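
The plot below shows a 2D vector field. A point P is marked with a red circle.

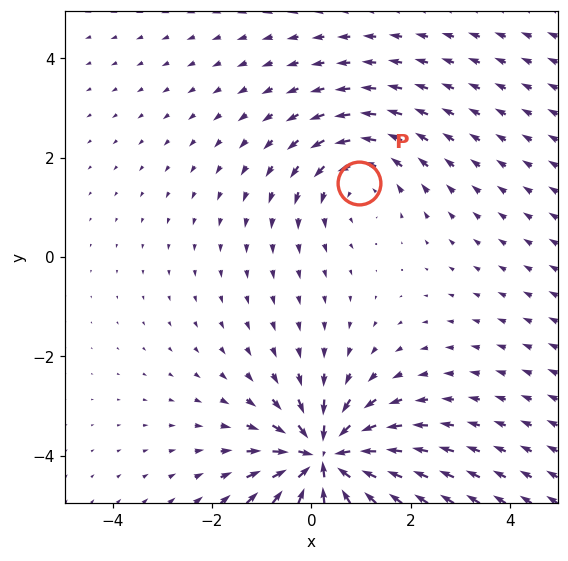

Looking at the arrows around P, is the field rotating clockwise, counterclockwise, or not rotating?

counterclockwise

Near P at (1.0, 1.5) the arrows circulate counterclockwise. The curl (z-component) there is about +2; positive curl means counterclockwise rotation.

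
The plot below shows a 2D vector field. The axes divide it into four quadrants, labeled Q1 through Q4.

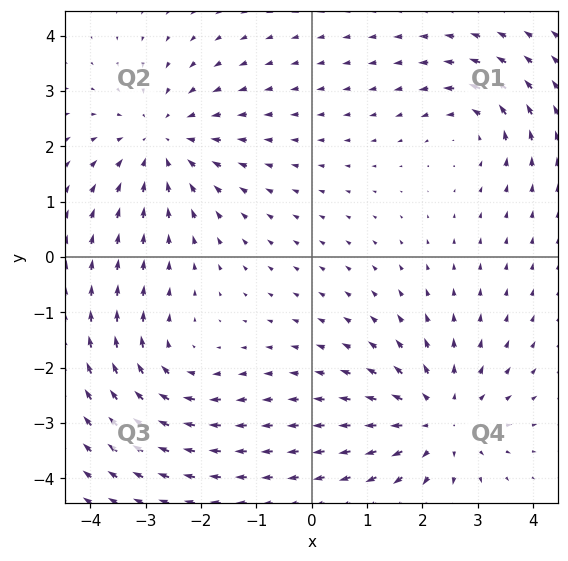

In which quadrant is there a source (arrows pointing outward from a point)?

Q4

The source sits at approximately (2.3, -2.9), which lies in quadrant Q4. The divergence there is about +4, positive as expected for a source.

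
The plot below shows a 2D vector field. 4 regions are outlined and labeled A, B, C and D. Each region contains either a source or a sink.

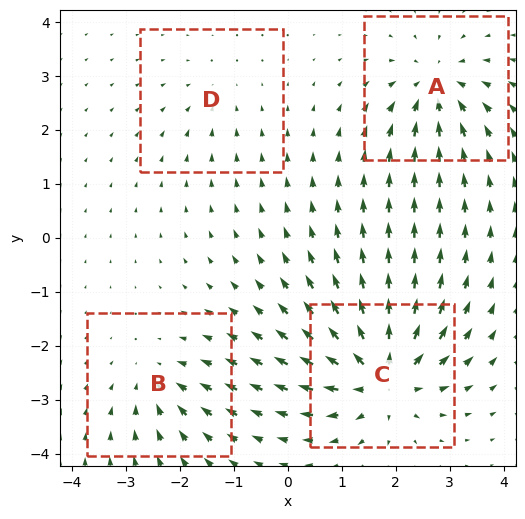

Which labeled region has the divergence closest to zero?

Divergence at each region's feature centre — A: about -6, B: about -4, C: about +8, D: about -2. Region D is closest to zero.

D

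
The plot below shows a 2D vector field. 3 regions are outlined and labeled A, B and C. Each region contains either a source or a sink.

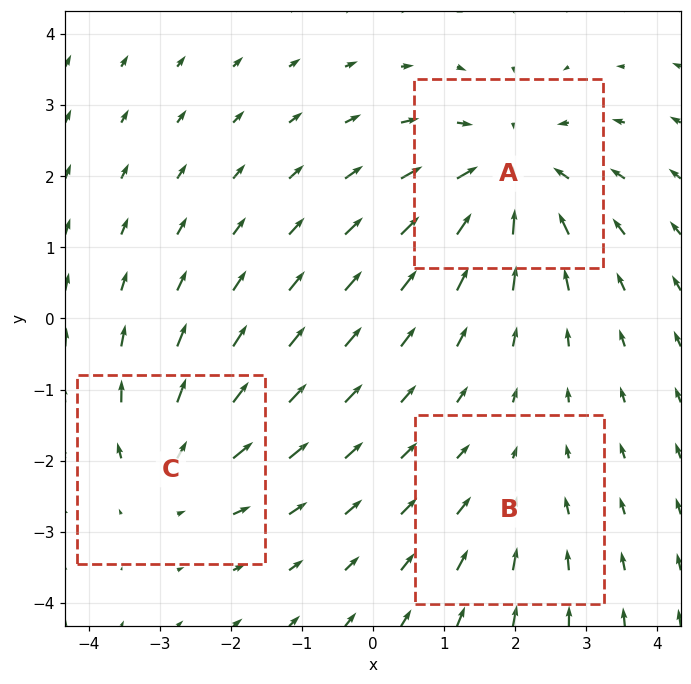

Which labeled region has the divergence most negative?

Divergence at each region's feature centre — A: about -4, B: about -2, C: about +3. Region A is most negative.

A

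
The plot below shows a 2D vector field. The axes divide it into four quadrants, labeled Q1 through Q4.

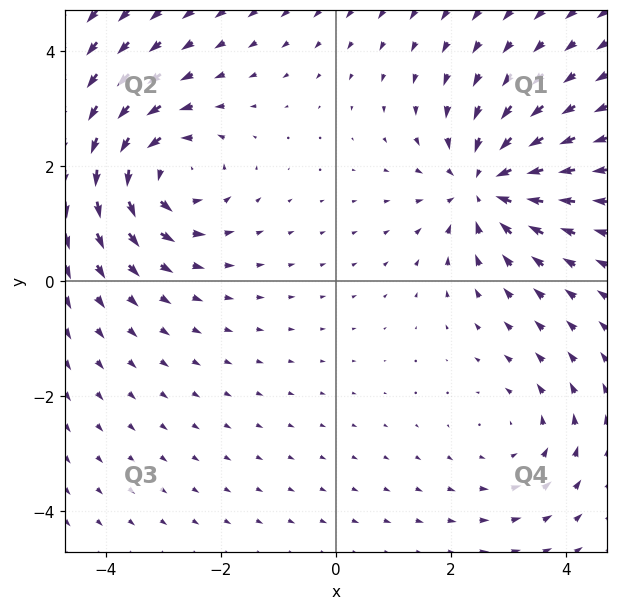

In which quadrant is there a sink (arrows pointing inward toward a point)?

The sink sits at approximately (2.6, 1.7), which lies in quadrant Q1. The divergence there is about -4, negative as expected for a sink.

Q1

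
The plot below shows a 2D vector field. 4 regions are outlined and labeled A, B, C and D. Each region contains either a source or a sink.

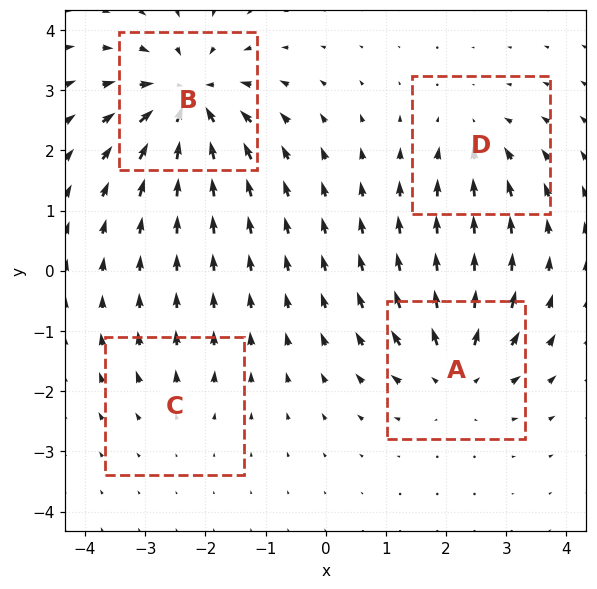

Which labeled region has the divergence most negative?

B

Divergence at each region's feature centre — A: about +5, B: about -7, C: about +2, D: about -4. Region B is most negative.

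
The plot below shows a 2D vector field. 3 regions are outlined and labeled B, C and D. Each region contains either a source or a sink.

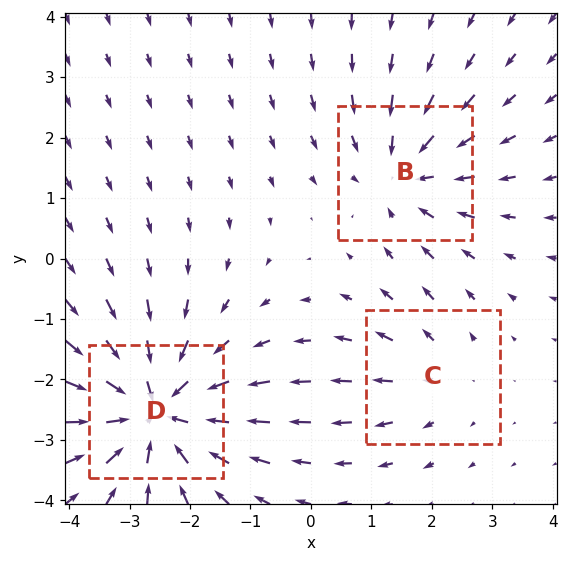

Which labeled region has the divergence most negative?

D

Divergence at each region's feature centre — B: about -3, C: about +2, D: about -5. Region D is most negative.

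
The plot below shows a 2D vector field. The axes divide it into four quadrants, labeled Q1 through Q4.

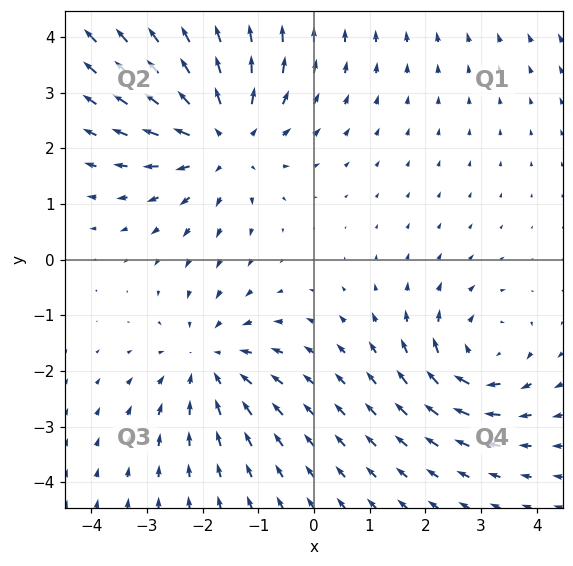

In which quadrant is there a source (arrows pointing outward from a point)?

The source sits at approximately (-1.6, 2.2), which lies in quadrant Q2. The divergence there is about +3, positive as expected for a source.

Q2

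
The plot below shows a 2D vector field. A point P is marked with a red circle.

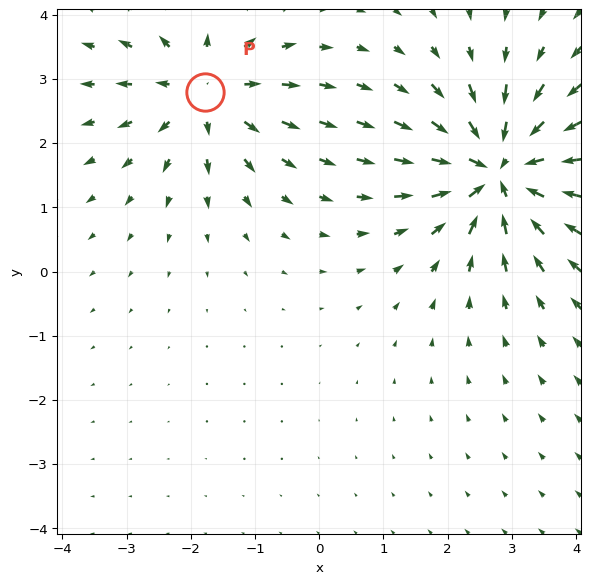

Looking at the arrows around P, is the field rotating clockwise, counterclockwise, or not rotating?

not rotating

Near P at (-1.8, 2.8) the arrows show no circulation. The curl there is ≈0.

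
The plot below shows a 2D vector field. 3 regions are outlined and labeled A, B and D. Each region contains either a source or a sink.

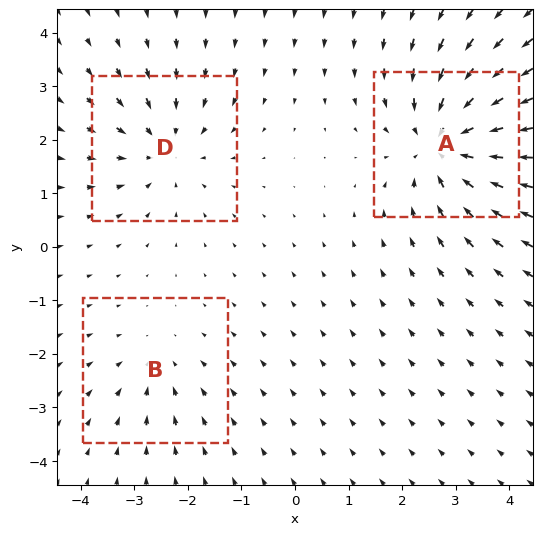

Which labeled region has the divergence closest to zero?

Divergence at each region's feature centre — A: about -5, B: about -2, D: about -3. Region B is closest to zero.

B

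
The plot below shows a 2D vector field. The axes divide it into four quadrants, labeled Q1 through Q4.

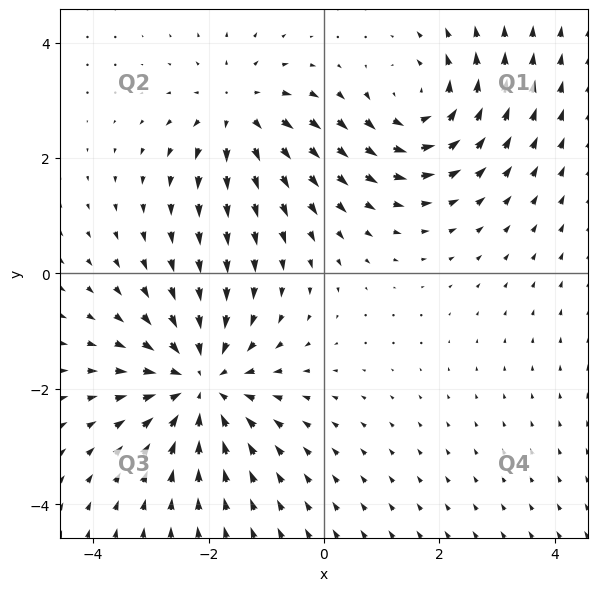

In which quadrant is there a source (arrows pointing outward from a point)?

Q2

The source sits at approximately (-1.5, 2.8), which lies in quadrant Q2. The divergence there is about +3, positive as expected for a source.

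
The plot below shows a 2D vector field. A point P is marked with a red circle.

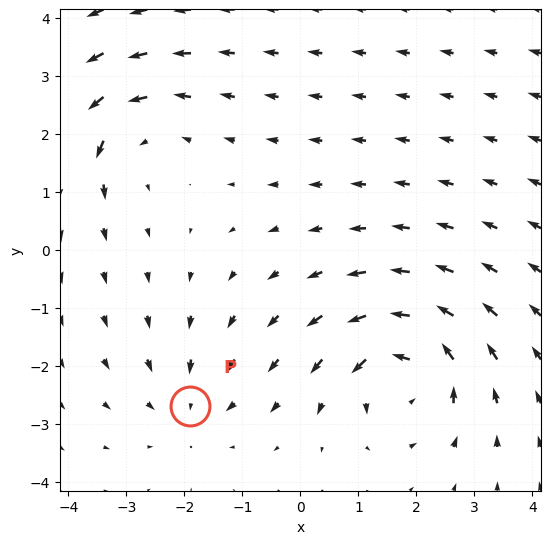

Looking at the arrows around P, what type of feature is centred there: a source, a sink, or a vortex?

sink

At P (-1.9, -2.7) the arrows converge inward. Divergence about -2, curl ≈0 — negative divergence with near-zero curl is a sink.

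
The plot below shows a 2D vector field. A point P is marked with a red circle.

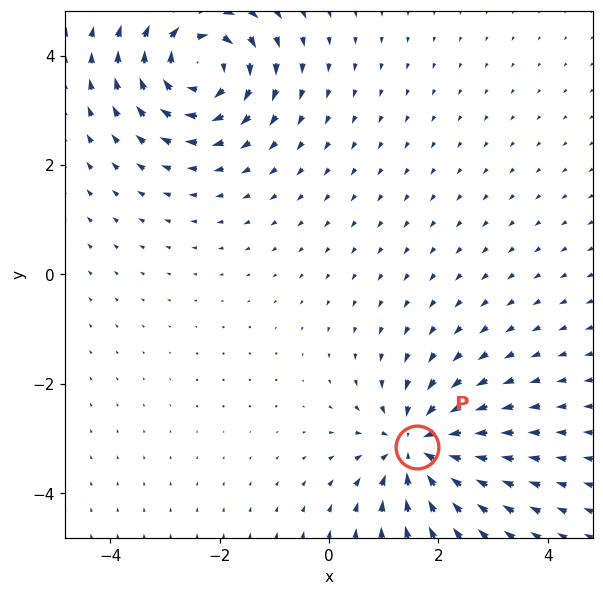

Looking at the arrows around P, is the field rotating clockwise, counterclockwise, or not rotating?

not rotating

Near P at (1.6, -3.2) the arrows show no circulation. The curl there is ≈0.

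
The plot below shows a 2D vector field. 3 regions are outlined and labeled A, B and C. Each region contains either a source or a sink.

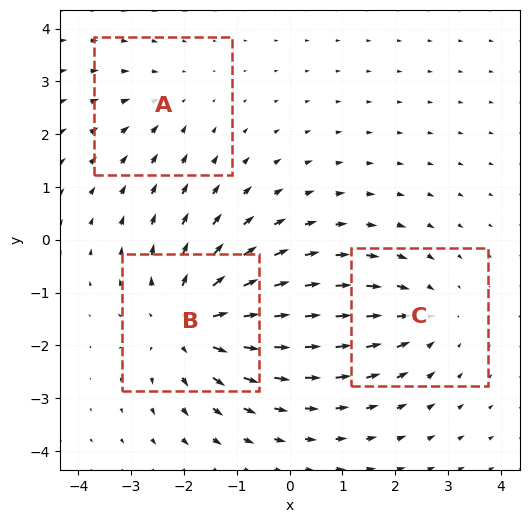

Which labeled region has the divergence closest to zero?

A

Divergence at each region's feature centre — A: about -2, B: about +4, C: about -3. Region A is closest to zero.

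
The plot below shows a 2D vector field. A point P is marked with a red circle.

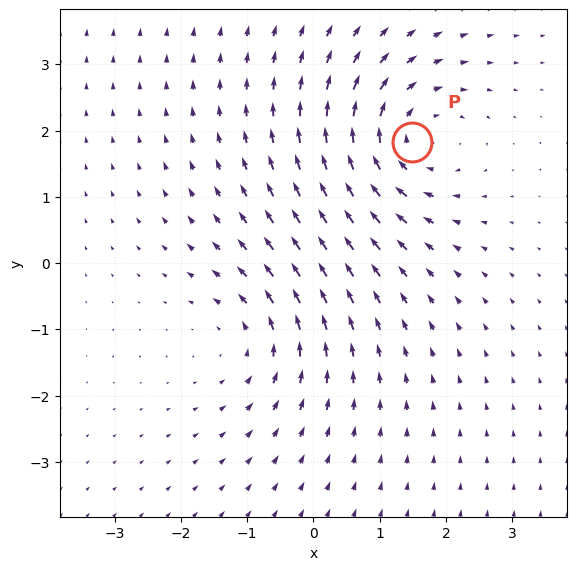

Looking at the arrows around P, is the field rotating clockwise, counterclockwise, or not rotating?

Near P at (1.5, 1.8) the arrows circulate clockwise. The curl (z-component) there is about -4; negative curl means clockwise rotation.

clockwise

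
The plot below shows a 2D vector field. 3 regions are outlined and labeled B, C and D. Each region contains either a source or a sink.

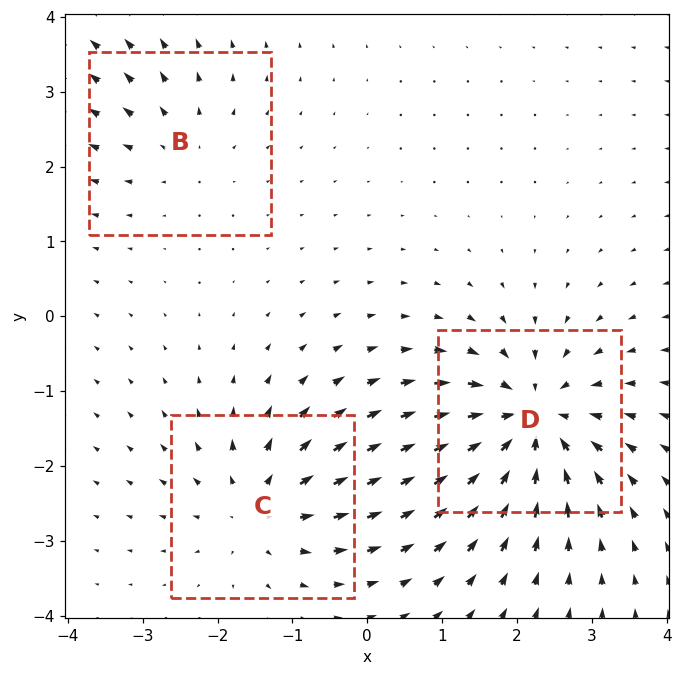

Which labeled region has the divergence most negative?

D

Divergence at each region's feature centre — B: about +2, C: about +4, D: about -6. Region D is most negative.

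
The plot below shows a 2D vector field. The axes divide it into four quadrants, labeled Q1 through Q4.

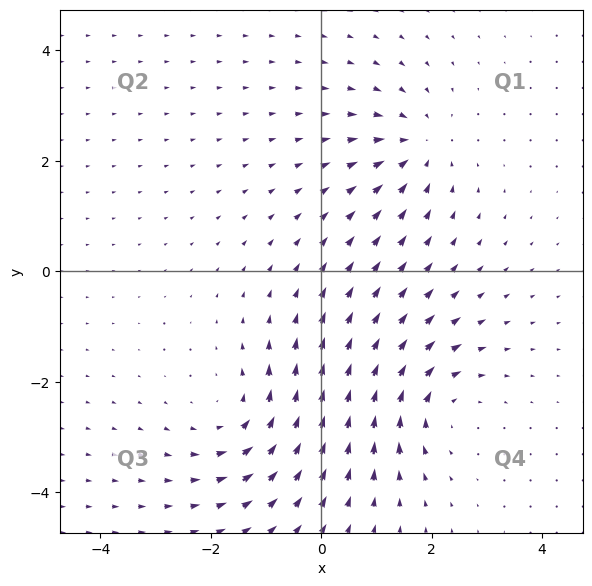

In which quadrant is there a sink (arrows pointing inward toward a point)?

The sink sits at approximately (1.8, 2.3), which lies in quadrant Q1. The divergence there is about -4, negative as expected for a sink.

Q1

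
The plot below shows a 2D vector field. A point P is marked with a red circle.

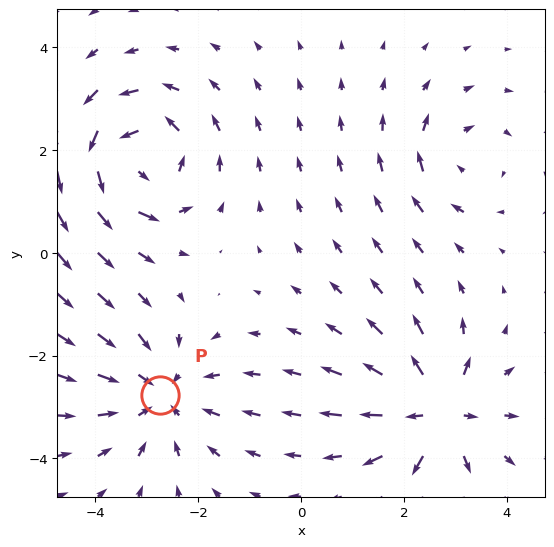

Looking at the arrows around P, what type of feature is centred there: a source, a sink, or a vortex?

At P (-2.7, -2.8) the arrows converge inward. Divergence about -4, curl ≈0 — negative divergence with near-zero curl is a sink.

sink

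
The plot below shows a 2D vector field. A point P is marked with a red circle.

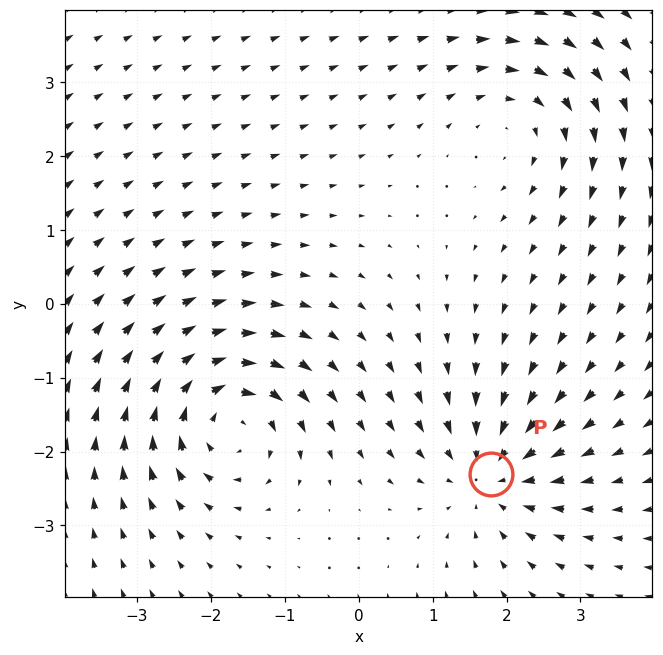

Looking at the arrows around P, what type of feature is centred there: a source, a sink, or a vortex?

At P (1.8, -2.3) the arrows converge inward. Divergence about -5, curl ≈0 — negative divergence with near-zero curl is a sink.

sink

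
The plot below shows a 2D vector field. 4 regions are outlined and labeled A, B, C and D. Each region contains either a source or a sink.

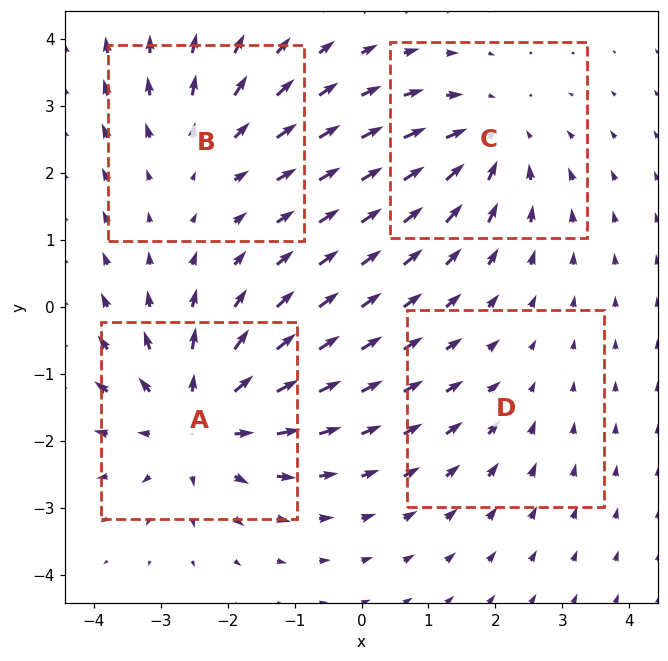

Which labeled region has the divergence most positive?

A

Divergence at each region's feature centre — A: about +6, B: about +3, C: about -4, D: about -2. Region A is most positive.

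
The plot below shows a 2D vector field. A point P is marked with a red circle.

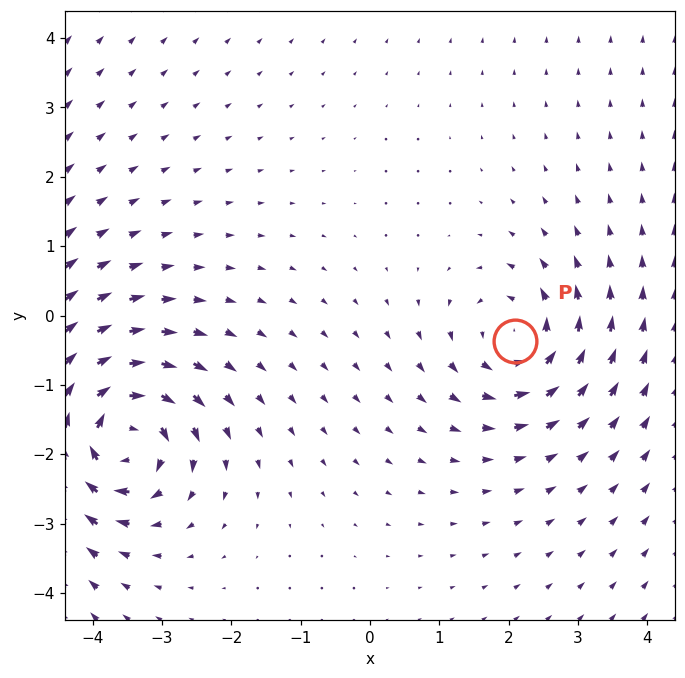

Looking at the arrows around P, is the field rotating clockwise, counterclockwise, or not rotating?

Near P at (2.1, -0.4) the arrows circulate counterclockwise. The curl (z-component) there is about +4; positive curl means counterclockwise rotation.

counterclockwise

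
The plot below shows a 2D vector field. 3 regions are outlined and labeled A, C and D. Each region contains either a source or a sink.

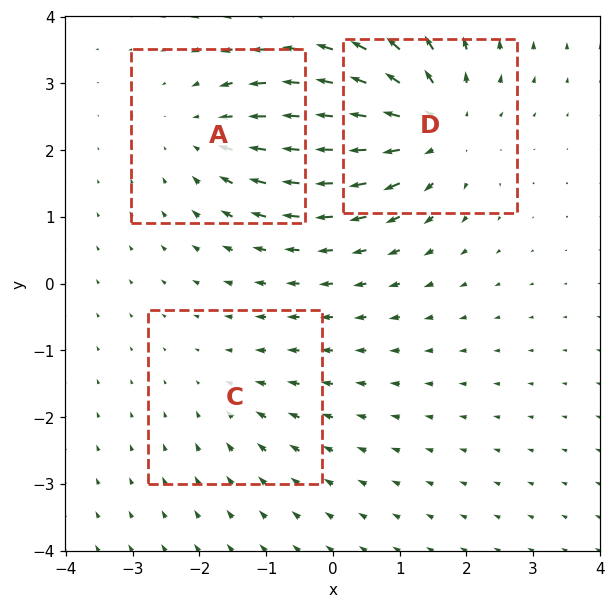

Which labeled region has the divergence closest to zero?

C

Divergence at each region's feature centre — A: about -3, C: about -2, D: about +4. Region C is closest to zero.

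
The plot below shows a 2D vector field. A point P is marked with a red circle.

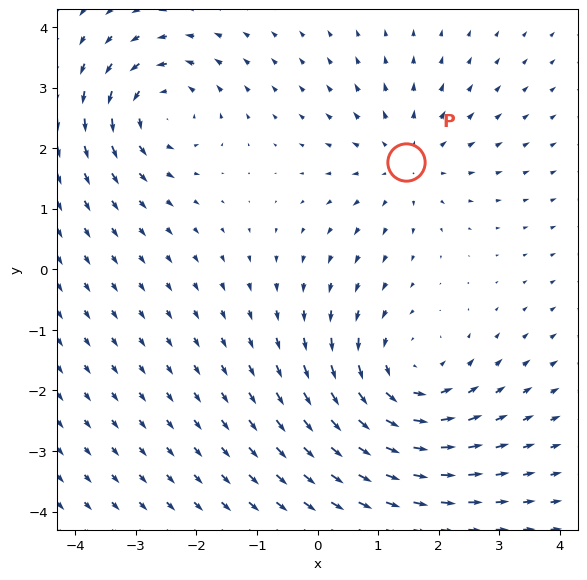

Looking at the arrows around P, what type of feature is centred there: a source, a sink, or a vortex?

source

At P (1.5, 1.8) the arrows spread outward. Divergence about +3, curl ≈0 — positive divergence with near-zero curl is a source.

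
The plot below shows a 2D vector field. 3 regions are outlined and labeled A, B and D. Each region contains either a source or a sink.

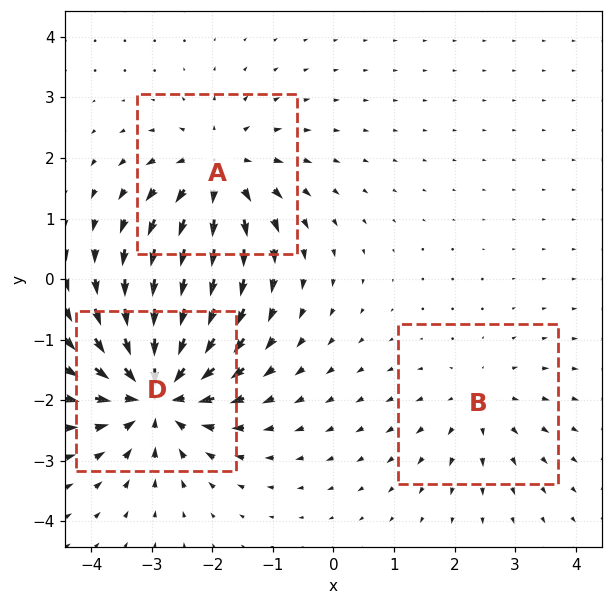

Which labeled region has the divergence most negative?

Divergence at each region's feature centre — A: about +4, B: about +2, D: about -6. Region D is most negative.

D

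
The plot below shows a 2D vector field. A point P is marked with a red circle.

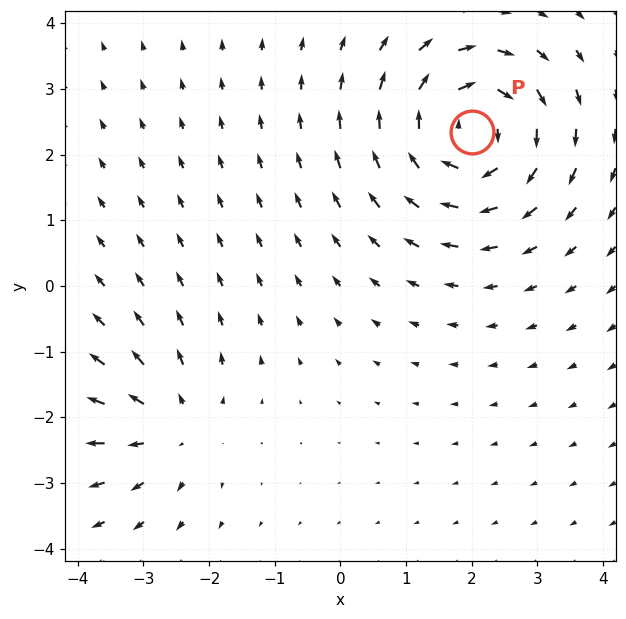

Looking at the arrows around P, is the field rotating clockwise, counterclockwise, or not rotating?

Near P at (2.0, 2.3) the arrows circulate clockwise. The curl (z-component) there is about -5; negative curl means clockwise rotation.

clockwise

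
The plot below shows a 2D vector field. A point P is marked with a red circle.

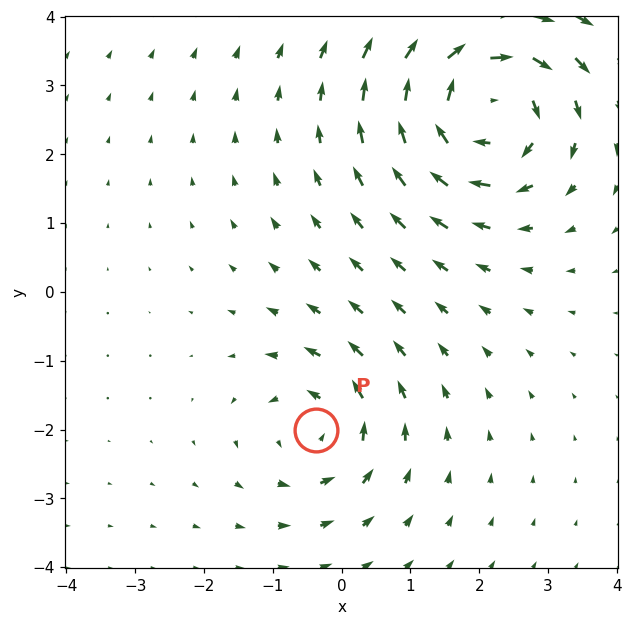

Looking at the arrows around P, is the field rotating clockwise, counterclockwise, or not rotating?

counterclockwise

Near P at (-0.4, -2.0) the arrows circulate counterclockwise. The curl (z-component) there is about +3; positive curl means counterclockwise rotation.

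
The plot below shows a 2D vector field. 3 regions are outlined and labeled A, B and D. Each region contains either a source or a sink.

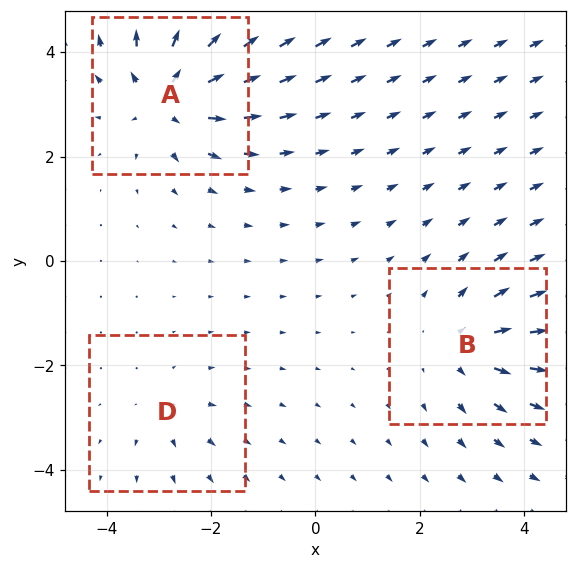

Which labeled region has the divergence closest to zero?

Divergence at each region's feature centre — A: about +5, B: about +4, D: about +2. Region D is closest to zero.

D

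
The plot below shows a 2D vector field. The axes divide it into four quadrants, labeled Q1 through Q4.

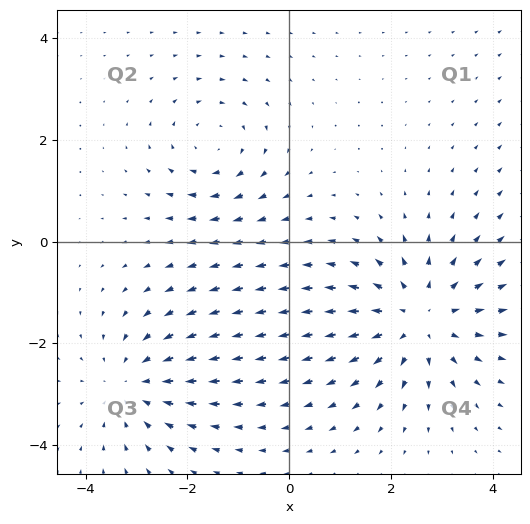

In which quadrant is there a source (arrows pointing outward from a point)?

Q4

The source sits at approximately (2.6, -1.5), which lies in quadrant Q4. The divergence there is about +4, positive as expected for a source.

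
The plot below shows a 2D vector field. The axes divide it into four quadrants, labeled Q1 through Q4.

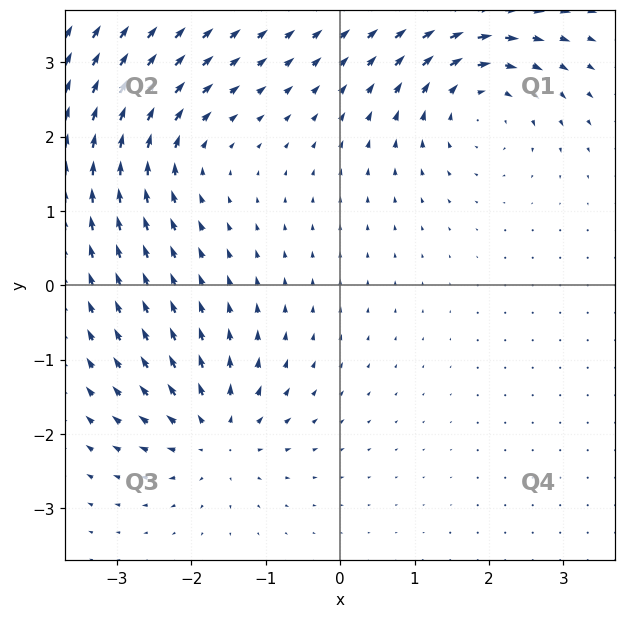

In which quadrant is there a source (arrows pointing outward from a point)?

Q3

The source sits at approximately (-1.7, -2.0), which lies in quadrant Q3. The divergence there is about +6, positive as expected for a source.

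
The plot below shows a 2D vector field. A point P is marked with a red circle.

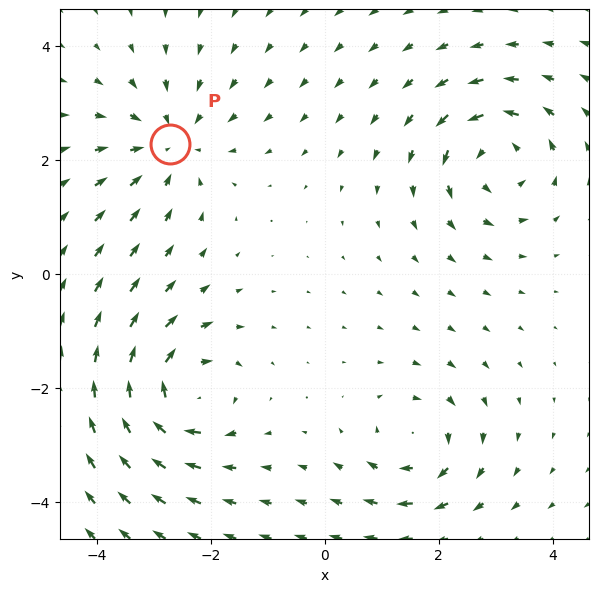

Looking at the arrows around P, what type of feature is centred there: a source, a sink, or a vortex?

sink

At P (-2.7, 2.3) the arrows converge inward. Divergence about -3, curl ≈0 — negative divergence with near-zero curl is a sink.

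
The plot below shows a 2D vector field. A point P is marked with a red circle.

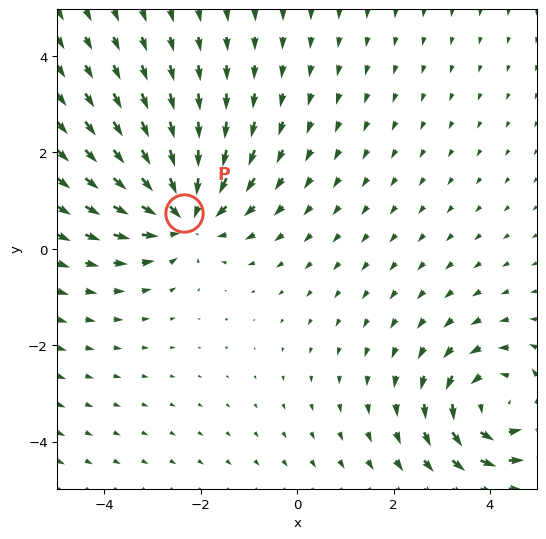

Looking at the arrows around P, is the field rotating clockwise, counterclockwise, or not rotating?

Near P at (-2.3, 0.7) the arrows show no circulation. The curl there is ≈0.

not rotating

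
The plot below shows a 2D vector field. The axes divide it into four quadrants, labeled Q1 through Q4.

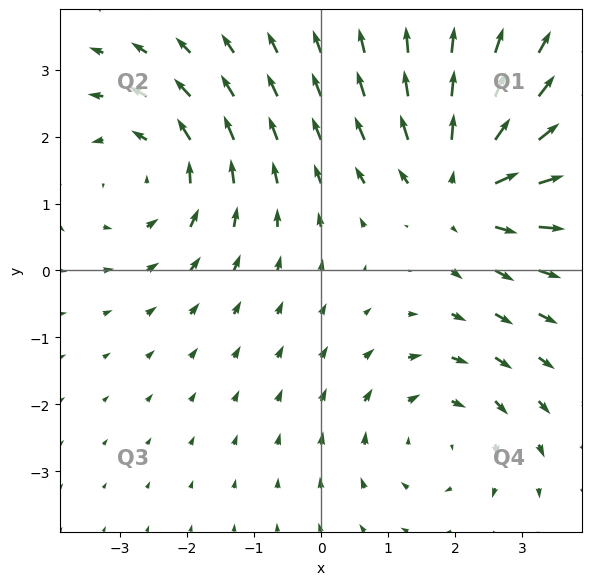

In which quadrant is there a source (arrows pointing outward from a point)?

Q1

The source sits at approximately (2.1, 1.3), which lies in quadrant Q1. The divergence there is about +5, positive as expected for a source.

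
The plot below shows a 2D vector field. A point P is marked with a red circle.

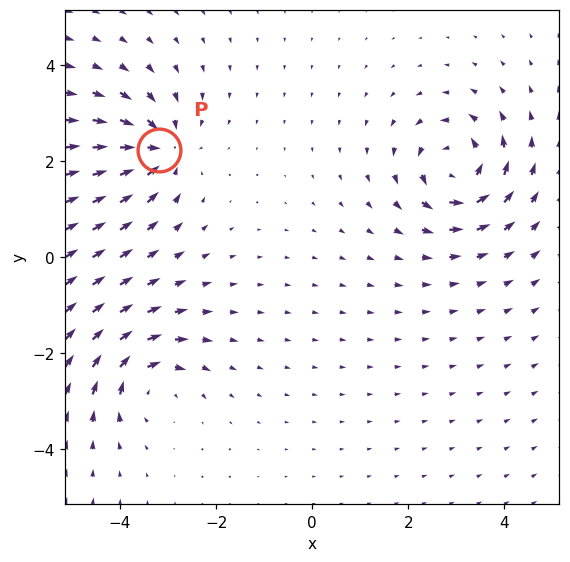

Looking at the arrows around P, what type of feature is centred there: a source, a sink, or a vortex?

sink

At P (-3.2, 2.2) the arrows converge inward. Divergence about -5, curl ≈0 — negative divergence with near-zero curl is a sink.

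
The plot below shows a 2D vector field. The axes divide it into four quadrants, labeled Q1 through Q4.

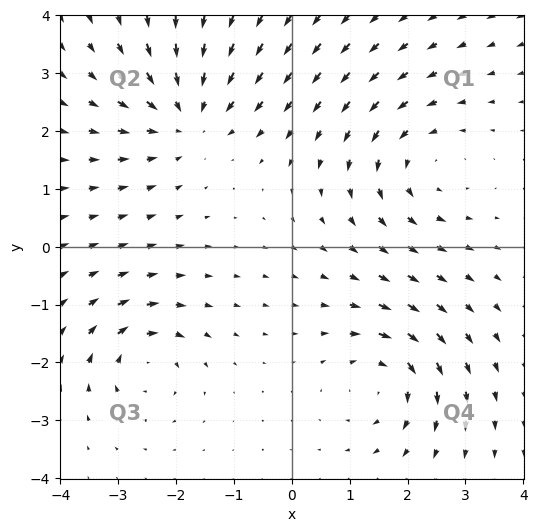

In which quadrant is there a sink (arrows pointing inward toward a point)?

The sink sits at approximately (-1.8, 2.3), which lies in quadrant Q2. The divergence there is about -4, negative as expected for a sink.

Q2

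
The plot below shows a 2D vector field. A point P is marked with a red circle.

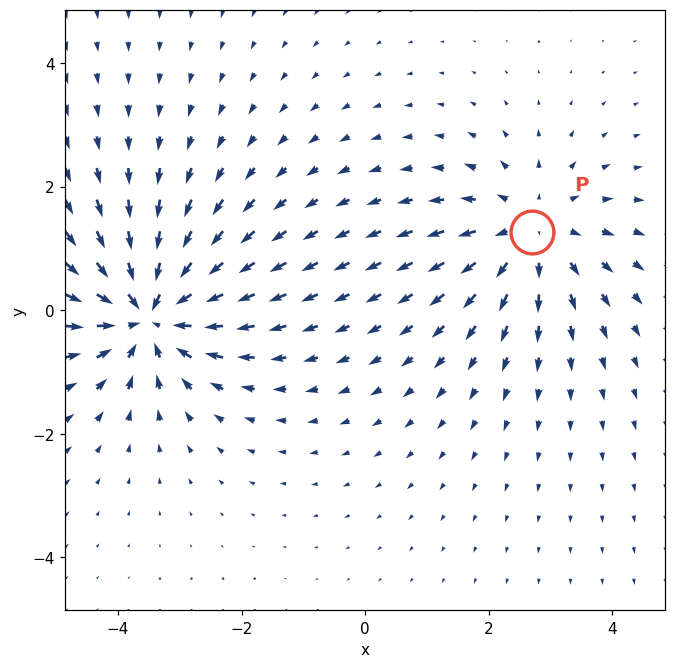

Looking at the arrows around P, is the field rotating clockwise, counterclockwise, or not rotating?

Near P at (2.7, 1.3) the arrows show no circulation. The curl there is ≈0.

not rotating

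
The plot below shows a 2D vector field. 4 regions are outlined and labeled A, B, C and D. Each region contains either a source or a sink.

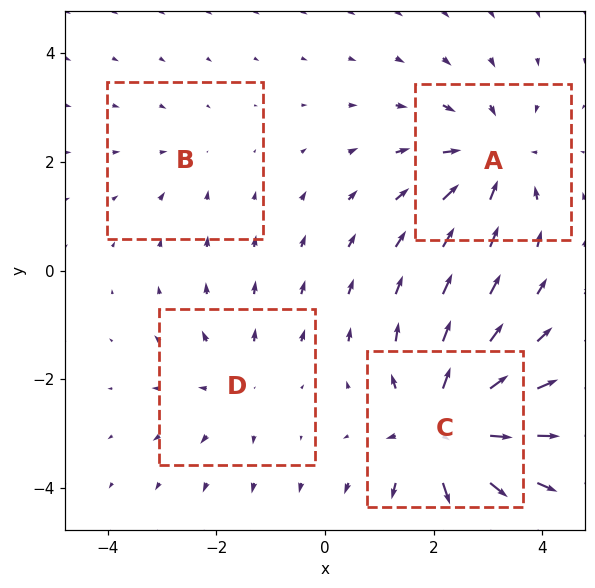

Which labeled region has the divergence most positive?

C

Divergence at each region's feature centre — A: about -4, B: about -2, C: about +6, D: about +3. Region C is most positive.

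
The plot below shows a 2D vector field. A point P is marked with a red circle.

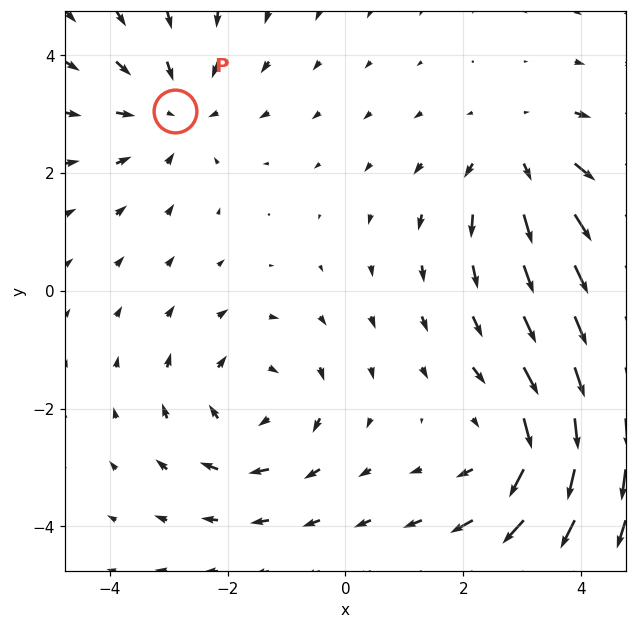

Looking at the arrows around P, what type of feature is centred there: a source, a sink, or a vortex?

sink

At P (-2.9, 3.1) the arrows converge inward. Divergence about -3, curl ≈0 — negative divergence with near-zero curl is a sink.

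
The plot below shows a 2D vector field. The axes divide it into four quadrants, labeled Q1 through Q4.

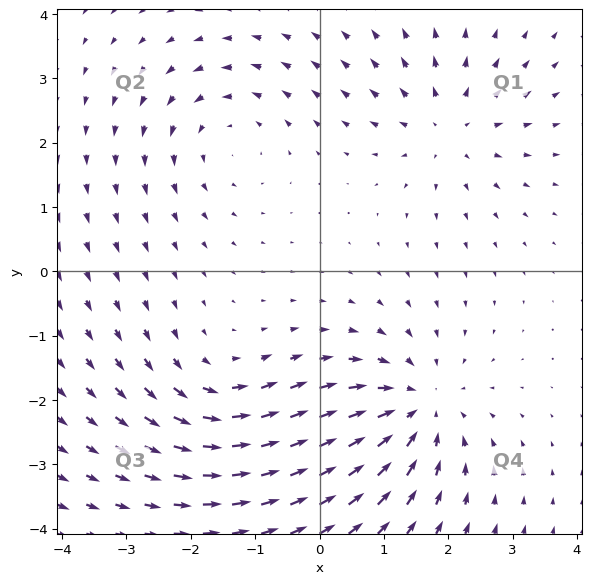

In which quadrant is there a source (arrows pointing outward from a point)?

The source sits at approximately (2.0, 2.2), which lies in quadrant Q1. The divergence there is about +4, positive as expected for a source.

Q1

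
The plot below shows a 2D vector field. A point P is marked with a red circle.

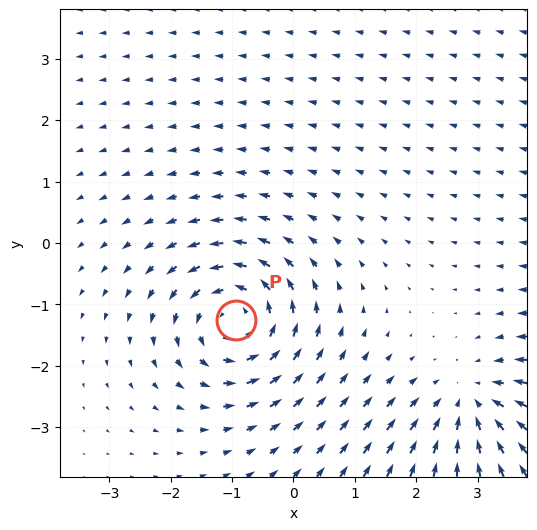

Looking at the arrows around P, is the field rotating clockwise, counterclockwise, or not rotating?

Near P at (-0.9, -1.3) the arrows circulate counterclockwise. The curl (z-component) there is about +4; positive curl means counterclockwise rotation.

counterclockwise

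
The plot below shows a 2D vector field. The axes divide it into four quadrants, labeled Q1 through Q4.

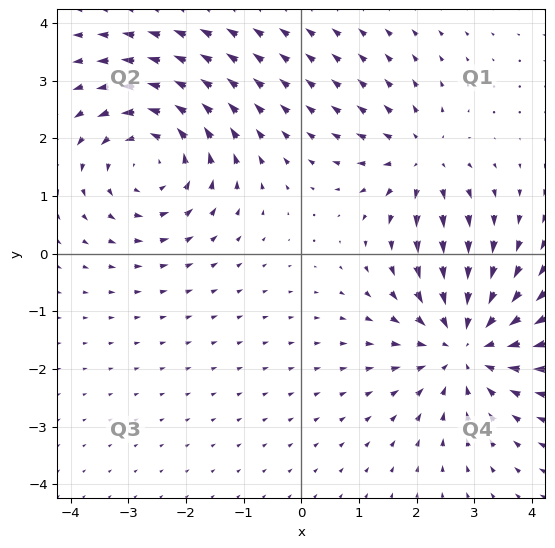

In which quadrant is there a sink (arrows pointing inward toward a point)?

Q4

The sink sits at approximately (2.8, -1.6), which lies in quadrant Q4. The divergence there is about -4, negative as expected for a sink.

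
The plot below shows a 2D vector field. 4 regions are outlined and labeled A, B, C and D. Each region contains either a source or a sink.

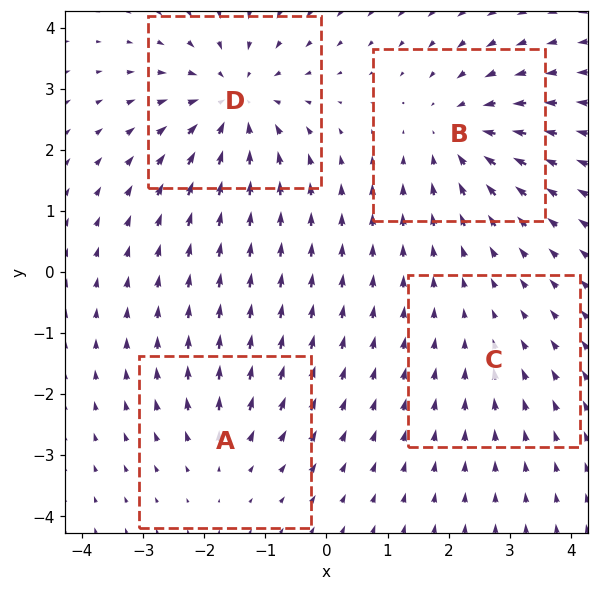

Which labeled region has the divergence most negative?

Divergence at each region's feature centre — A: about +3, B: about -5, C: about -2, D: about -6. Region D is most negative.

D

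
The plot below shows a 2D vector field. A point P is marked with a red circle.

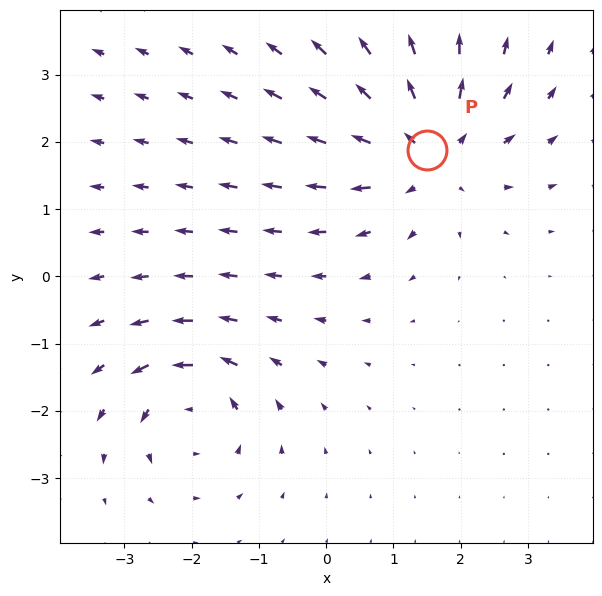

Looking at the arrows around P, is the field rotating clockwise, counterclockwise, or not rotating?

not rotating

Near P at (1.5, 1.9) the arrows show no circulation. The curl there is ≈0.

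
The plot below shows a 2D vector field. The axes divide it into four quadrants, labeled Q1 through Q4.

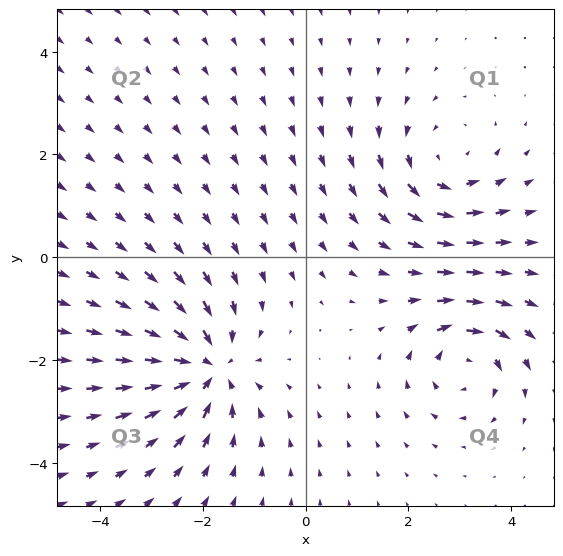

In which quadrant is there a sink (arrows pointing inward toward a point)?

The sink sits at approximately (-1.9, -2.2), which lies in quadrant Q3. The divergence there is about -4, negative as expected for a sink.

Q3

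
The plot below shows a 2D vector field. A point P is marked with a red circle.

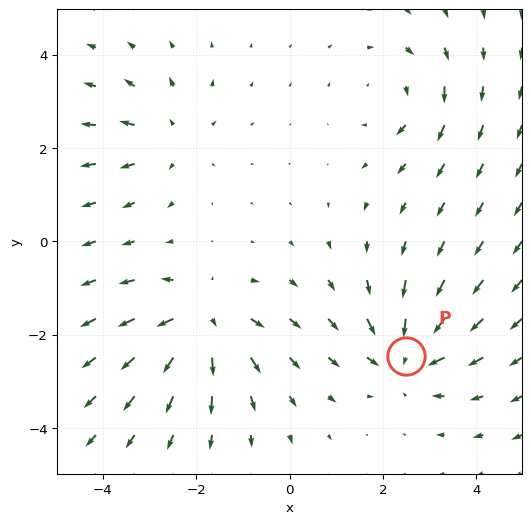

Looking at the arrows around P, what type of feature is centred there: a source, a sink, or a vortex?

At P (2.5, -2.5) the arrows converge inward. Divergence about -4, curl ≈0 — negative divergence with near-zero curl is a sink.

sink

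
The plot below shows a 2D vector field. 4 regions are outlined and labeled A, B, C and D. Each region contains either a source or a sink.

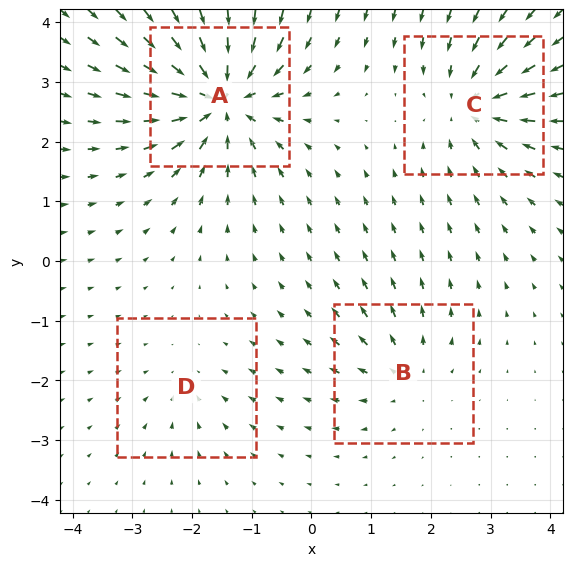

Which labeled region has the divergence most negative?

A

Divergence at each region's feature centre — A: about -9, B: about +4, C: about -6, D: about -2. Region A is most negative.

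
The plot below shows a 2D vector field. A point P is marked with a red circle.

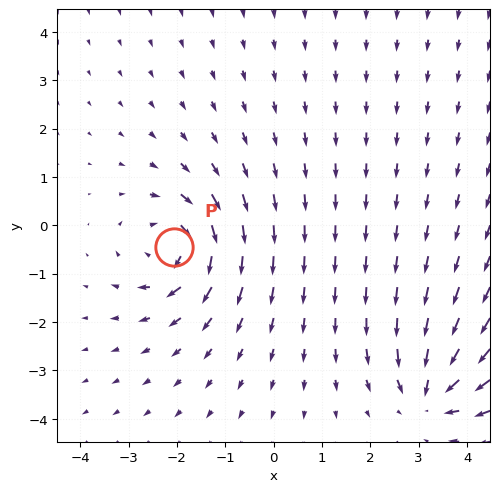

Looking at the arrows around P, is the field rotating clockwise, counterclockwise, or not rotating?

clockwise

Near P at (-2.1, -0.4) the arrows circulate clockwise. The curl (z-component) there is about -6; negative curl means clockwise rotation.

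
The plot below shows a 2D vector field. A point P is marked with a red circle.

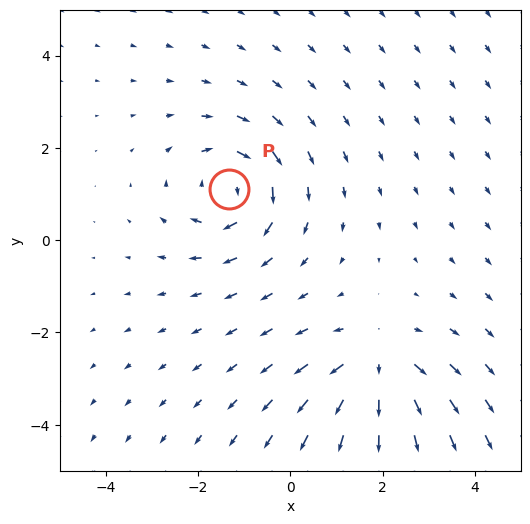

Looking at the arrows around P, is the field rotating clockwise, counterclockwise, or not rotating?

clockwise

Near P at (-1.3, 1.1) the arrows circulate clockwise. The curl (z-component) there is about -4; negative curl means clockwise rotation.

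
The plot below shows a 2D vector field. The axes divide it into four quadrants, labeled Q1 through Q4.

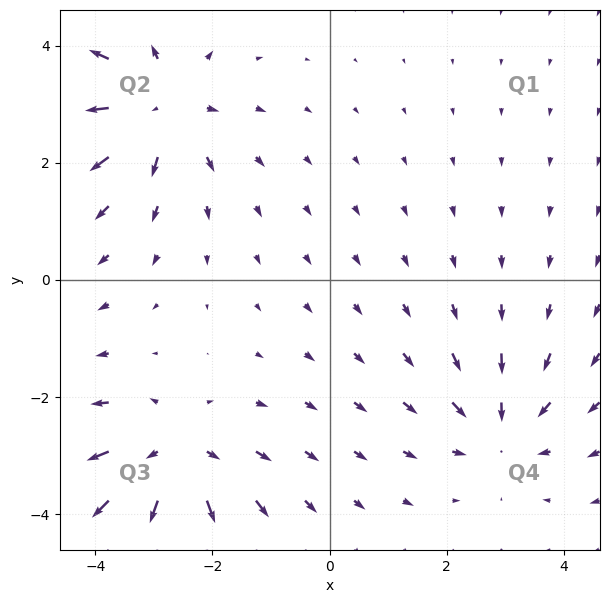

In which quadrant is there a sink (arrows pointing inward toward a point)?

The sink sits at approximately (2.9, -2.5), which lies in quadrant Q4. The divergence there is about -4, negative as expected for a sink.

Q4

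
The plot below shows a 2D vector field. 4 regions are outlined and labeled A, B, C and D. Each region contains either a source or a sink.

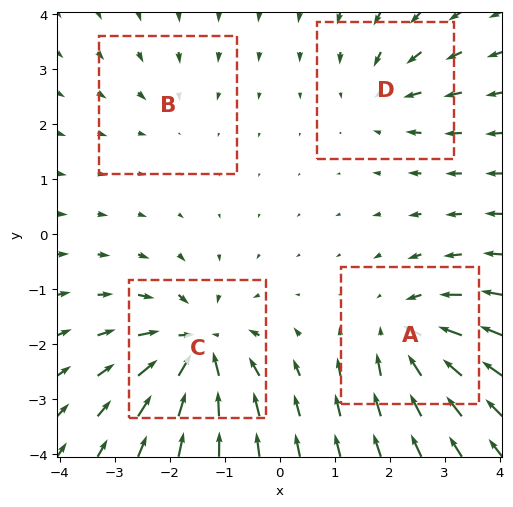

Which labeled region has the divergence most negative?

Divergence at each region's feature centre — A: about -6, B: about -2, C: about -7, D: about -4. Region C is most negative.

C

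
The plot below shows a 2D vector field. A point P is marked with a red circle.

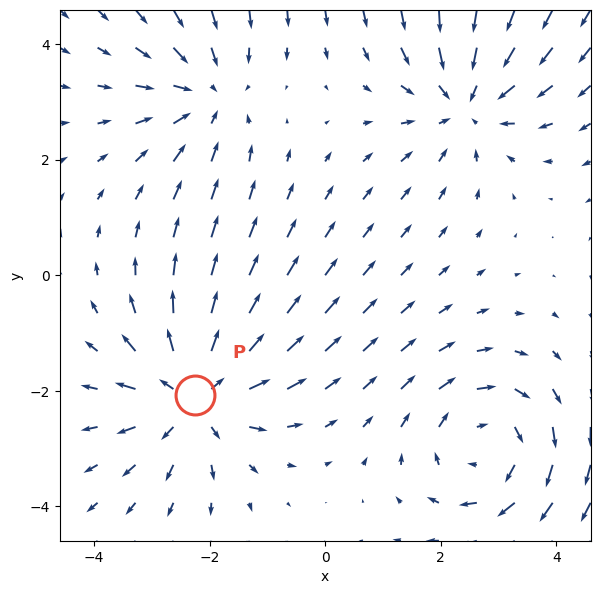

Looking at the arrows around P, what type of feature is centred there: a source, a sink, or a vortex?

At P (-2.2, -2.1) the arrows spread outward. Divergence about +5, curl ≈0 — positive divergence with near-zero curl is a source.

source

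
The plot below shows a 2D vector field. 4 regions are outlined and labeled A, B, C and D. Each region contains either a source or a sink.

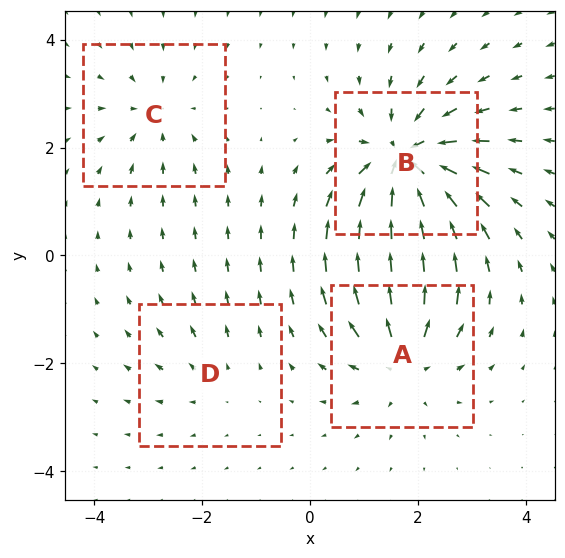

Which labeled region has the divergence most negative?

B

Divergence at each region's feature centre — A: about +5, B: about -8, C: about -4, D: about +2. Region B is most negative.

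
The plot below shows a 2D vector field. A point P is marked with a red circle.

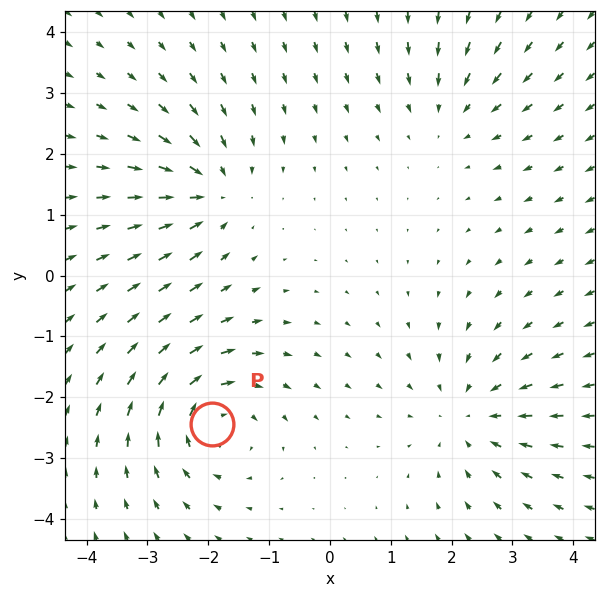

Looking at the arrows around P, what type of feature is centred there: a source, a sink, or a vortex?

vortex

At P (-1.9, -2.4) the arrows circulate clockwise. Divergence ≈0, curl about -6 — near-zero divergence with nonzero curl is a vortex.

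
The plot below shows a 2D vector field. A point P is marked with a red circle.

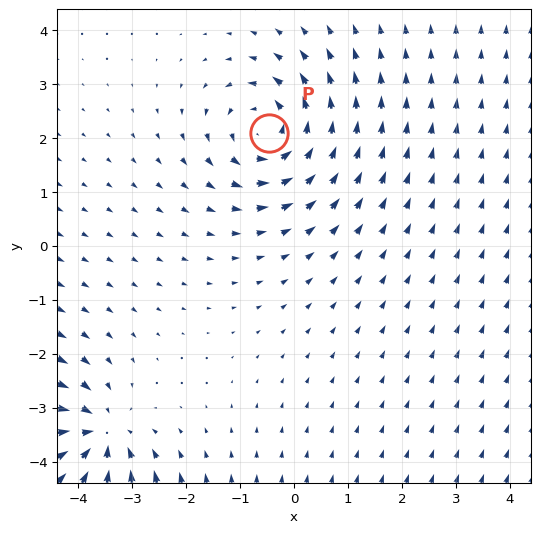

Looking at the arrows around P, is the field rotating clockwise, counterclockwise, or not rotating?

counterclockwise

Near P at (-0.5, 2.1) the arrows circulate counterclockwise. The curl (z-component) there is about +4; positive curl means counterclockwise rotation.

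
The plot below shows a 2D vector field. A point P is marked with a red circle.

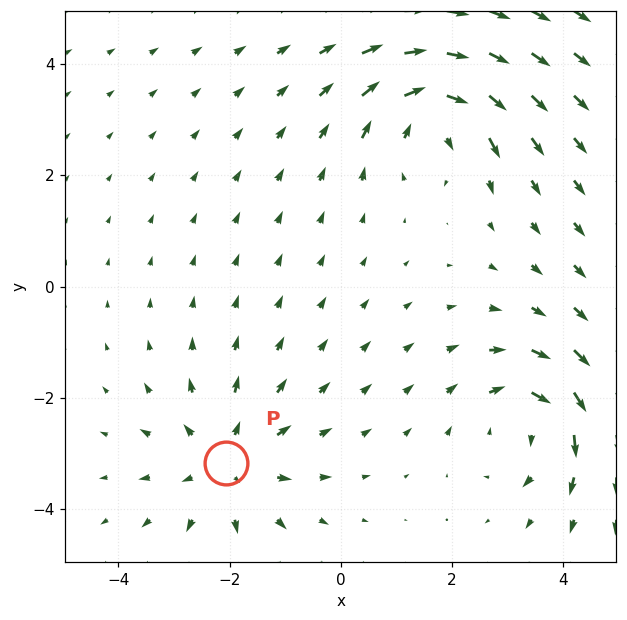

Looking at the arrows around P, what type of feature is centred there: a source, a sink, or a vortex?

source

At P (-2.1, -3.2) the arrows spread outward. Divergence about +3, curl ≈0 — positive divergence with near-zero curl is a source.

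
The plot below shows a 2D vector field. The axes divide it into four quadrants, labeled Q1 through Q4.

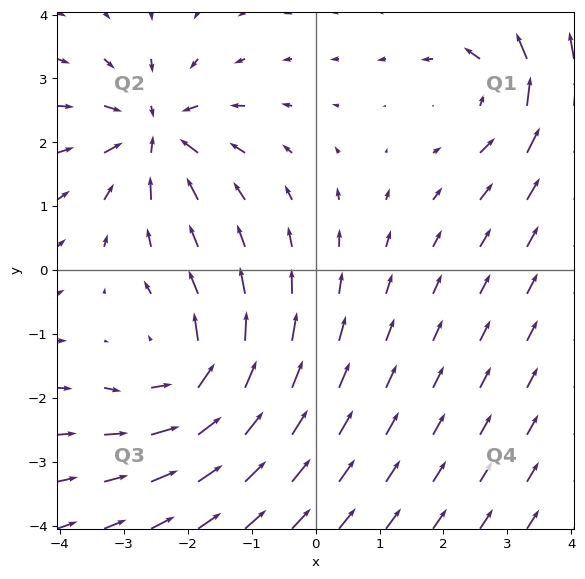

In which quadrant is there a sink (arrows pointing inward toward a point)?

The sink sits at approximately (-2.5, 2.1), which lies in quadrant Q2. The divergence there is about -5, negative as expected for a sink.

Q2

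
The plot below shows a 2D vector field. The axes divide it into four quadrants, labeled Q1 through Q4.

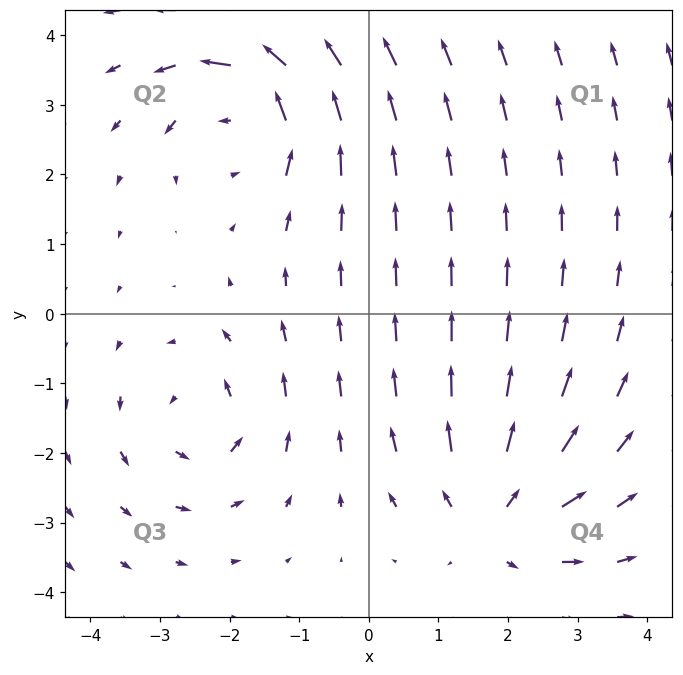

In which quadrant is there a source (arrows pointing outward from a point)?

The source sits at approximately (1.8, -2.9), which lies in quadrant Q4. The divergence there is about +4, positive as expected for a source.

Q4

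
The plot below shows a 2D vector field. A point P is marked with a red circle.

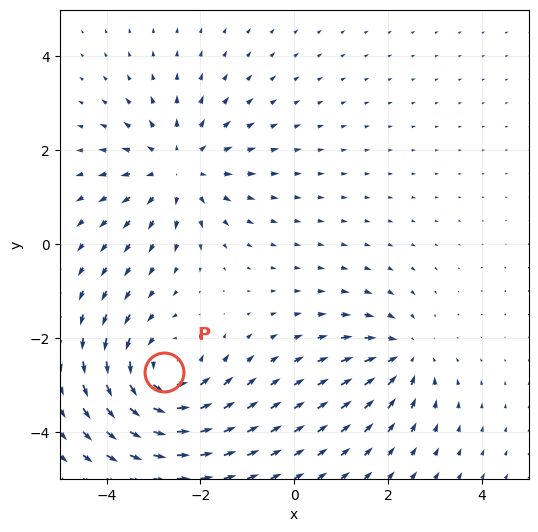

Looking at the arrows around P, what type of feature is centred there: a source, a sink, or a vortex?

At P (-2.8, -2.7) the arrows circulate counterclockwise. Divergence ≈0, curl about +4 — near-zero divergence with nonzero curl is a vortex.

vortex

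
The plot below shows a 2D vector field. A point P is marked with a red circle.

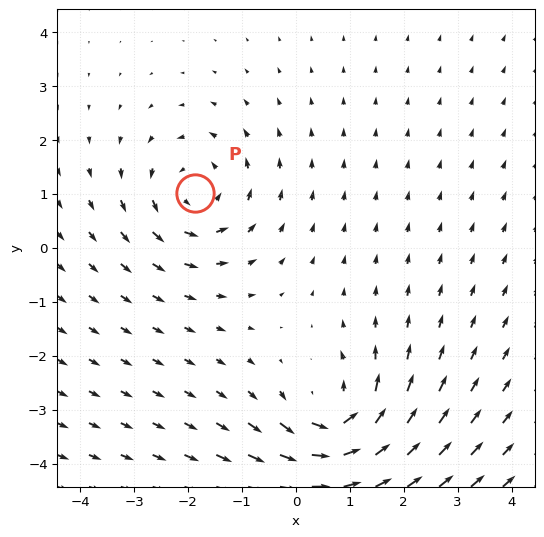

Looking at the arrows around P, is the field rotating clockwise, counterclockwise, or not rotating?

Near P at (-1.9, 1.0) the arrows circulate counterclockwise. The curl (z-component) there is about +3; positive curl means counterclockwise rotation.

counterclockwise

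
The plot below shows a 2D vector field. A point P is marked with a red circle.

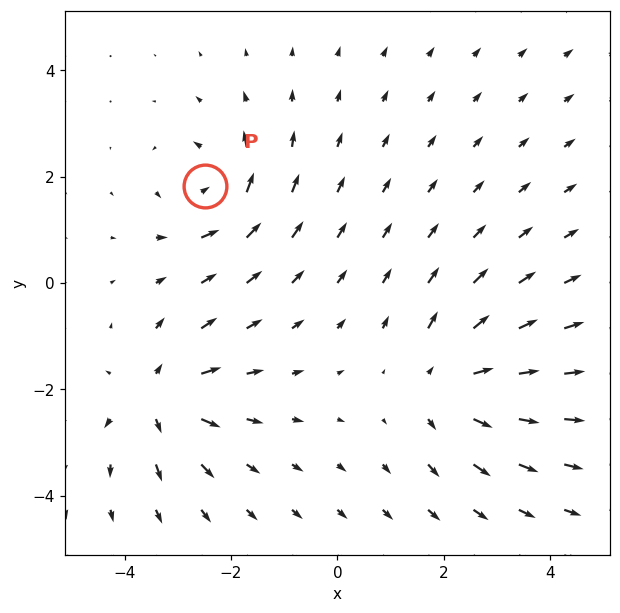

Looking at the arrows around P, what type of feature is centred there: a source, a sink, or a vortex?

At P (-2.5, 1.8) the arrows circulate counterclockwise. Divergence ≈0, curl about +5 — near-zero divergence with nonzero curl is a vortex.

vortex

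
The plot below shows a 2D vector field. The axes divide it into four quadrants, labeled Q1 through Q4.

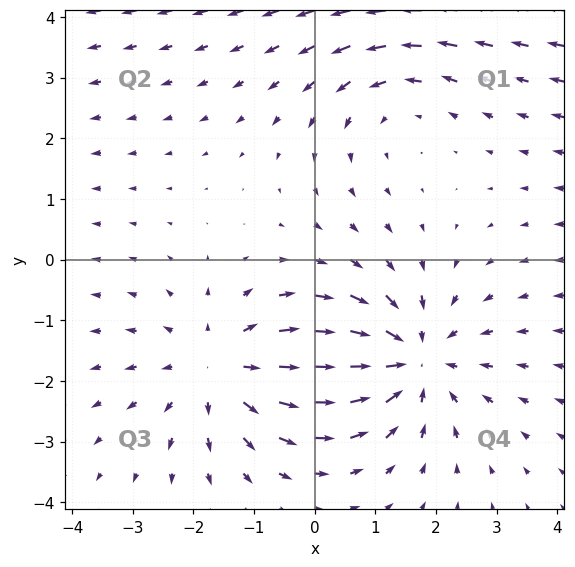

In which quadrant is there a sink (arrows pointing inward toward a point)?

The sink sits at approximately (1.6, -1.7), which lies in quadrant Q4. The divergence there is about -4, negative as expected for a sink.

Q4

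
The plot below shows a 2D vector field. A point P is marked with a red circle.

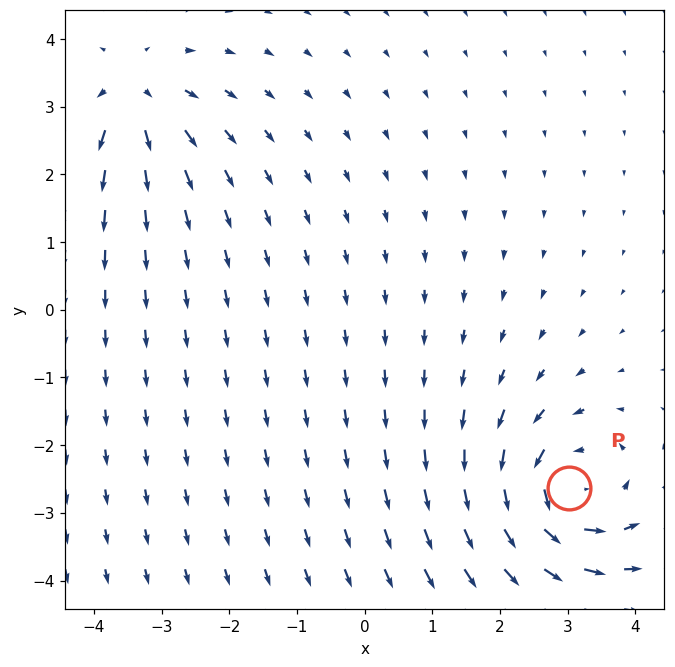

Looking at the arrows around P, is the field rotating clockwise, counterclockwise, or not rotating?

counterclockwise

Near P at (3.0, -2.6) the arrows circulate counterclockwise. The curl (z-component) there is about +6; positive curl means counterclockwise rotation.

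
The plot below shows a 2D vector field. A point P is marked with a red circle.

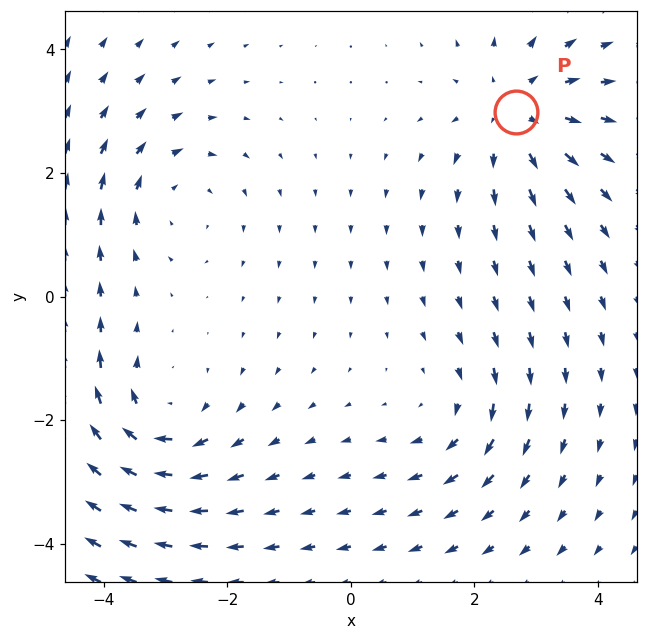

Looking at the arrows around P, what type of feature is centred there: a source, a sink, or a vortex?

At P (2.7, 3.0) the arrows spread outward. Divergence about +4, curl ≈0 — positive divergence with near-zero curl is a source.

source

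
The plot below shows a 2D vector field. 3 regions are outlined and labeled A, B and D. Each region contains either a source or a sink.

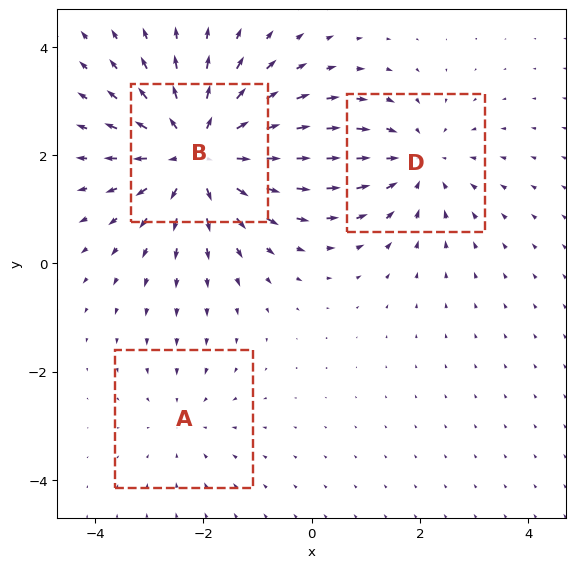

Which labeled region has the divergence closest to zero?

A

Divergence at each region's feature centre — A: about -2, B: about +4, D: about -3. Region A is closest to zero.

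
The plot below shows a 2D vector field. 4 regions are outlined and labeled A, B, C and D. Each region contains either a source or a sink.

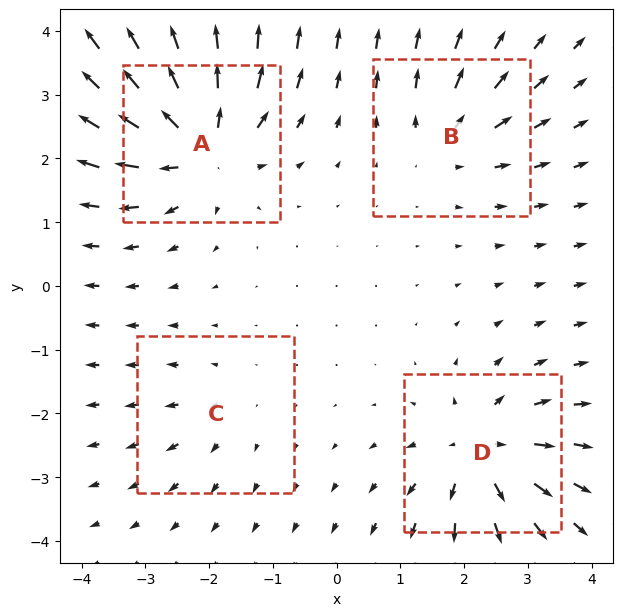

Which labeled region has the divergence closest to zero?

C

Divergence at each region's feature centre — A: about +8, B: about +4, C: about +2, D: about +6. Region C is closest to zero.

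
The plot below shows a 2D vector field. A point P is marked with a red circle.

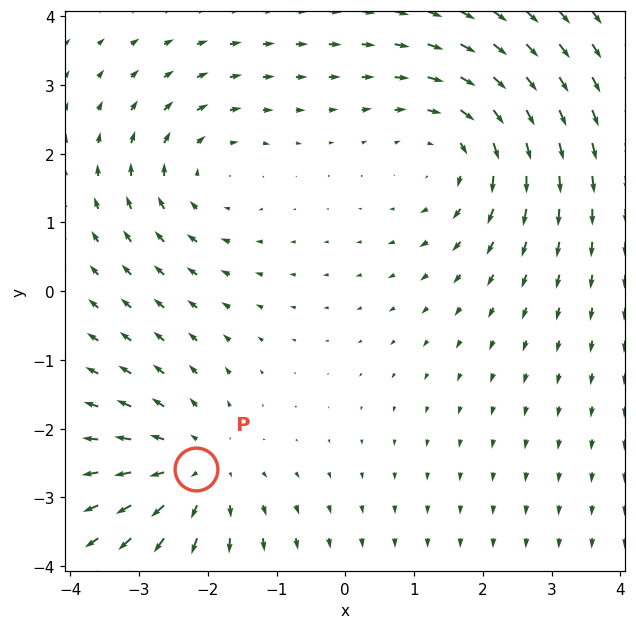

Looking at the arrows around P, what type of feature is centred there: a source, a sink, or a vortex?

source

At P (-2.2, -2.6) the arrows spread outward. Divergence about +3, curl ≈0 — positive divergence with near-zero curl is a source.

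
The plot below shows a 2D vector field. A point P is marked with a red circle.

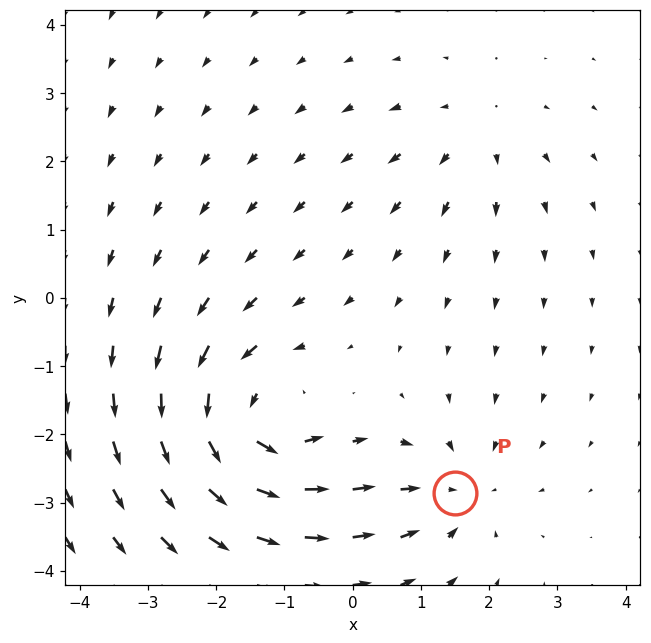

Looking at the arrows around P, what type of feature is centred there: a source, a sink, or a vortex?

At P (1.5, -2.9) the arrows converge inward. Divergence about -3, curl ≈0 — negative divergence with near-zero curl is a sink.

sink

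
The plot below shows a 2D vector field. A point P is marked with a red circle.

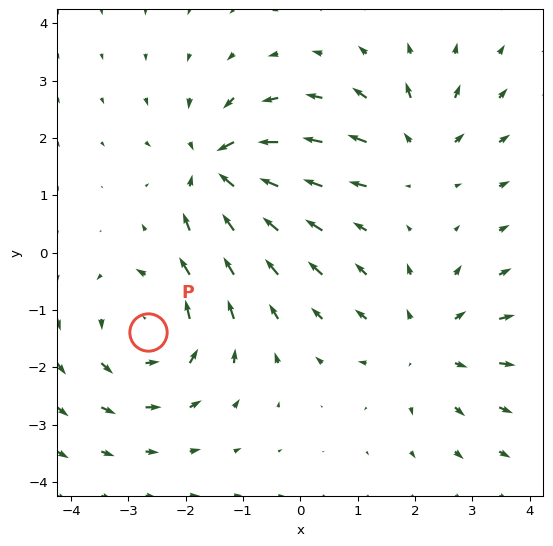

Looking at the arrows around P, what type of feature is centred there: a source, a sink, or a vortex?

vortex

At P (-2.7, -1.4) the arrows circulate counterclockwise. Divergence ≈0, curl about +5 — near-zero divergence with nonzero curl is a vortex.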